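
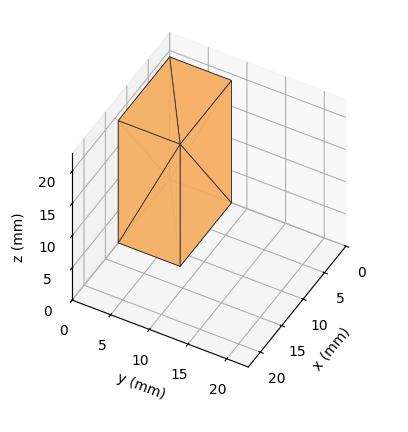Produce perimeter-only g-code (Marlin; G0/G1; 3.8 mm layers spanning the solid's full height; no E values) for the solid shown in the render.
Reading the render: the shape is a rectangular box, roughly 12 × 8 mm footprint and 19 mm tall (dimensions read to the nearest mm from the axis ticks). For the g-code, the solid's height is divided into equal slices at the stated Δz and each level perimeter traced with G1 moves after a G0 lift.

; perimeter-only toolpath
G21 ; units = mm
G90 ; absolute positioning
G28 ; home
; layer 1
G0 Z3.8
G0 X0.0 Y0.0
G1 X12.0 Y0.0
G1 X12.0 Y8.0
G1 X0.0 Y8.0
G1 X0.0 Y0.0
; layer 2
G0 Z7.6
G0 X0.0 Y0.0
G1 X12.0 Y0.0
G1 X12.0 Y8.0
G1 X0.0 Y8.0
G1 X0.0 Y0.0
; layer 3
G0 Z11.4
G0 X0.0 Y0.0
G1 X12.0 Y0.0
G1 X12.0 Y8.0
G1 X0.0 Y8.0
G1 X0.0 Y0.0
; layer 4
G0 Z15.2
G0 X0.0 Y0.0
G1 X12.0 Y0.0
G1 X12.0 Y8.0
G1 X0.0 Y8.0
G1 X0.0 Y0.0
; layer 5
G0 Z19.0
G0 X0.0 Y0.0
G1 X12.0 Y0.0
G1 X12.0 Y8.0
G1 X0.0 Y8.0
G1 X0.0 Y0.0
M2 ; end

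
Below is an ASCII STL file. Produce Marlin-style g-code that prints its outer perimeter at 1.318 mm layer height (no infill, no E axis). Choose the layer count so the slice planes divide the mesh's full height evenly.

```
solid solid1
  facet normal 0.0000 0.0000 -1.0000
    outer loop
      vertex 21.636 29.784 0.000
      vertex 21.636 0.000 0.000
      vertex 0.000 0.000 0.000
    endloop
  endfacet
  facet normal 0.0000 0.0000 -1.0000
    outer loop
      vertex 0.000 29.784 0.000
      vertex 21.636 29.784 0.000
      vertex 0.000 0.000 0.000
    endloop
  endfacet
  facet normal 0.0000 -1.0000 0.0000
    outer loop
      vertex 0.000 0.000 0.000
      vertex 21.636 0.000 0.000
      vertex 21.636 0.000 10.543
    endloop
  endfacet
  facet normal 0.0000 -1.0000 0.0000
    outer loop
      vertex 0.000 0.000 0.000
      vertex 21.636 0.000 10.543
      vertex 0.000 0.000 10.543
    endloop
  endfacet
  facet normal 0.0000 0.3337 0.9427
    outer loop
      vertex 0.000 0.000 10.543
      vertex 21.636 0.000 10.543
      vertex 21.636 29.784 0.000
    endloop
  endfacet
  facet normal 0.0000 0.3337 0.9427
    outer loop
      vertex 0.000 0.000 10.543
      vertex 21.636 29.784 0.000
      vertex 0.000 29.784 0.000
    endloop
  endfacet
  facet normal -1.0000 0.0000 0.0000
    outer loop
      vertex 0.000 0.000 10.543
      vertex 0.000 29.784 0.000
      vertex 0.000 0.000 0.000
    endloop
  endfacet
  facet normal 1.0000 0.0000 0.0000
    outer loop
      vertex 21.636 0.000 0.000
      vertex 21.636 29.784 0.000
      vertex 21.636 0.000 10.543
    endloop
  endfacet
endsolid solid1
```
; perimeter-only toolpath
G21 ; units = mm
G90 ; absolute positioning
G28 ; home
; layer 1
G0 Z1.318
G0 X0.000 Y0.000
G1 X21.636 Y0.000
G1 X21.636 Y26.061
G1 X0.000 Y26.061
G1 X0.000 Y0.000
; layer 2
G0 Z2.636
G0 X0.000 Y0.000
G1 X21.636 Y0.000
G1 X21.636 Y22.338
G1 X0.000 Y22.338
G1 X0.000 Y0.000
; layer 3
G0 Z3.954
G0 X0.000 Y0.000
G1 X21.636 Y0.000
G1 X21.636 Y18.615
G1 X0.000 Y18.615
G1 X0.000 Y0.000
; layer 4
G0 Z5.271
G0 X0.000 Y0.000
G1 X21.636 Y0.000
G1 X21.636 Y14.892
G1 X0.000 Y14.892
G1 X0.000 Y0.000
; layer 5
G0 Z6.589
G0 X0.000 Y0.000
G1 X21.636 Y0.000
G1 X21.636 Y11.169
G1 X0.000 Y11.169
G1 X0.000 Y0.000
; layer 6
G0 Z7.907
G0 X0.000 Y0.000
G1 X21.636 Y0.000
G1 X21.636 Y7.446
G1 X0.000 Y7.446
G1 X0.000 Y0.000
; layer 7
G0 Z9.225
G0 X0.000 Y0.000
G1 X21.636 Y0.000
G1 X21.636 Y3.723
G1 X0.000 Y3.723
G1 X0.000 Y0.000
M2 ; end

The solid is a wedge (ramp): 21.6 × 29.8 mm base, rising to 10.5 mm along the y=0 edge and sloping linearly to z=0 at y=29.8. Slicing at Δz = 1.318 mm — 8 equal slices spanning the solid's height, so layer i sits at z = i·h/8 — gives 7 non-empty perimeters. Each is a 4-segment closed polygon; G0 lifts to the layer z and rapids to the start vertex, then G1 traces the edges. The cross-section shrinks linearly with z (the slice at the apex is degenerate and omitted).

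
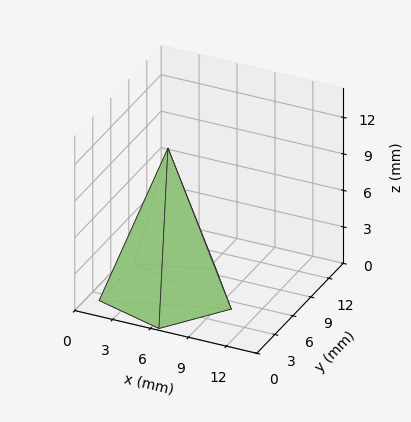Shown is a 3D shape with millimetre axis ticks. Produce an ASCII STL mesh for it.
Reading the render: the shape is a regular 5-sided pyramid, base circumscribed radius ≈ 5 mm, apex at z ≈ 12 mm (dimensions read to the nearest mm from the axis ticks). For the STL, each face is triangulated and given an outward normal.

solid part
  facet normal 0.0000 0.0000 -1.0000
    outer loop
      vertex 0.955 7.939 0.000
      vertex 6.545 9.755 0.000
      vertex 10.000 5.000 0.000
    endloop
  endfacet
  facet normal 0.0000 0.0000 -1.0000
    outer loop
      vertex 0.955 2.061 0.000
      vertex 0.955 7.939 0.000
      vertex 10.000 5.000 0.000
    endloop
  endfacet
  facet normal 0.0000 0.0000 -1.0000
    outer loop
      vertex 6.545 0.245 0.000
      vertex 0.955 2.061 0.000
      vertex 10.000 5.000 0.000
    endloop
  endfacet
  facet normal 0.7666 0.5570 0.3194
    outer loop
      vertex 10.000 5.000 0.000
      vertex 6.545 9.755 0.000
      vertex 5.000 5.000 12.000
    endloop
  endfacet
  facet normal -0.2928 0.9012 0.3194
    outer loop
      vertex 6.545 9.755 0.000
      vertex 0.955 7.939 0.000
      vertex 5.000 5.000 12.000
    endloop
  endfacet
  facet normal -0.9476 0.0000 0.3194
    outer loop
      vertex 0.955 7.939 0.000
      vertex 0.955 2.061 0.000
      vertex 5.000 5.000 12.000
    endloop
  endfacet
  facet normal -0.2928 -0.9012 0.3194
    outer loop
      vertex 0.955 2.061 0.000
      vertex 6.545 0.245 0.000
      vertex 5.000 5.000 12.000
    endloop
  endfacet
  facet normal 0.7666 -0.5570 0.3194
    outer loop
      vertex 6.545 0.245 0.000
      vertex 10.000 5.000 0.000
      vertex 5.000 5.000 12.000
    endloop
  endfacet
endsolid part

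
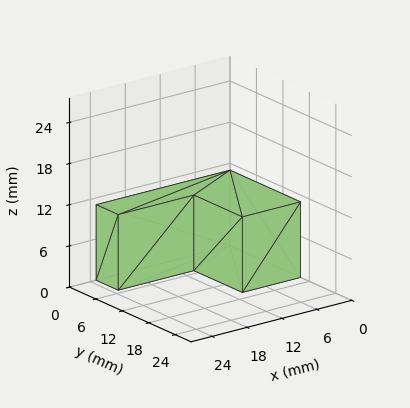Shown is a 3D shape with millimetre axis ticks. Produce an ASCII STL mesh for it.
Reading the render: the shape is an L-shaped prism: outer 23 × 16 mm, arm thicknesses ≈ 5 mm (horizontal) and 10 mm (vertical), extruded 11 mm in z (dimensions read to the nearest mm from the axis ticks). For the STL, each face is triangulated and given an outward normal.

solid part
  facet normal 0.0000 0.0000 -1.0000
    outer loop
      vertex 23.0 5.0 0.0
      vertex 23.0 0.0 0.0
      vertex 0.0 0.0 0.0
    endloop
  endfacet
  facet normal 0.0000 0.0000 -1.0000
    outer loop
      vertex 10.0 5.0 0.0
      vertex 23.0 5.0 0.0
      vertex 0.0 0.0 0.0
    endloop
  endfacet
  facet normal 0.0000 0.0000 -1.0000
    outer loop
      vertex 10.0 16.0 0.0
      vertex 10.0 5.0 0.0
      vertex 0.0 0.0 0.0
    endloop
  endfacet
  facet normal 0.0000 0.0000 -1.0000
    outer loop
      vertex 0.0 16.0 0.0
      vertex 10.0 16.0 0.0
      vertex 0.0 0.0 0.0
    endloop
  endfacet
  facet normal 0.0000 0.0000 1.0000
    outer loop
      vertex 0.0 0.0 11.0
      vertex 23.0 0.0 11.0
      vertex 23.0 5.0 11.0
    endloop
  endfacet
  facet normal 0.0000 0.0000 1.0000
    outer loop
      vertex 0.0 0.0 11.0
      vertex 23.0 5.0 11.0
      vertex 10.0 5.0 11.0
    endloop
  endfacet
  facet normal 0.0000 0.0000 1.0000
    outer loop
      vertex 0.0 0.0 11.0
      vertex 10.0 5.0 11.0
      vertex 10.0 16.0 11.0
    endloop
  endfacet
  facet normal 0.0000 0.0000 1.0000
    outer loop
      vertex 0.0 0.0 11.0
      vertex 10.0 16.0 11.0
      vertex 0.0 16.0 11.0
    endloop
  endfacet
  facet normal 0.0000 -1.0000 0.0000
    outer loop
      vertex 0.0 0.0 0.0
      vertex 23.0 0.0 0.0
      vertex 23.0 0.0 11.0
    endloop
  endfacet
  facet normal 0.0000 -1.0000 0.0000
    outer loop
      vertex 0.0 0.0 0.0
      vertex 23.0 0.0 11.0
      vertex 0.0 0.0 11.0
    endloop
  endfacet
  facet normal 1.0000 0.0000 0.0000
    outer loop
      vertex 23.0 0.0 0.0
      vertex 23.0 5.0 0.0
      vertex 23.0 5.0 11.0
    endloop
  endfacet
  facet normal 1.0000 0.0000 0.0000
    outer loop
      vertex 23.0 0.0 0.0
      vertex 23.0 5.0 11.0
      vertex 23.0 0.0 11.0
    endloop
  endfacet
  facet normal 0.0000 1.0000 0.0000
    outer loop
      vertex 23.0 5.0 0.0
      vertex 10.0 5.0 0.0
      vertex 10.0 5.0 11.0
    endloop
  endfacet
  facet normal 0.0000 1.0000 0.0000
    outer loop
      vertex 23.0 5.0 0.0
      vertex 10.0 5.0 11.0
      vertex 23.0 5.0 11.0
    endloop
  endfacet
  facet normal 1.0000 0.0000 0.0000
    outer loop
      vertex 10.0 5.0 0.0
      vertex 10.0 16.0 0.0
      vertex 10.0 16.0 11.0
    endloop
  endfacet
  facet normal 1.0000 0.0000 0.0000
    outer loop
      vertex 10.0 5.0 0.0
      vertex 10.0 16.0 11.0
      vertex 10.0 5.0 11.0
    endloop
  endfacet
  facet normal 0.0000 1.0000 0.0000
    outer loop
      vertex 10.0 16.0 0.0
      vertex 0.0 16.0 0.0
      vertex 0.0 16.0 11.0
    endloop
  endfacet
  facet normal 0.0000 1.0000 0.0000
    outer loop
      vertex 10.0 16.0 0.0
      vertex 0.0 16.0 11.0
      vertex 10.0 16.0 11.0
    endloop
  endfacet
  facet normal -1.0000 0.0000 0.0000
    outer loop
      vertex 0.0 16.0 0.0
      vertex 0.0 0.0 0.0
      vertex 0.0 0.0 11.0
    endloop
  endfacet
  facet normal -1.0000 0.0000 0.0000
    outer loop
      vertex 0.0 16.0 0.0
      vertex 0.0 0.0 11.0
      vertex 0.0 16.0 11.0
    endloop
  endfacet
endsolid part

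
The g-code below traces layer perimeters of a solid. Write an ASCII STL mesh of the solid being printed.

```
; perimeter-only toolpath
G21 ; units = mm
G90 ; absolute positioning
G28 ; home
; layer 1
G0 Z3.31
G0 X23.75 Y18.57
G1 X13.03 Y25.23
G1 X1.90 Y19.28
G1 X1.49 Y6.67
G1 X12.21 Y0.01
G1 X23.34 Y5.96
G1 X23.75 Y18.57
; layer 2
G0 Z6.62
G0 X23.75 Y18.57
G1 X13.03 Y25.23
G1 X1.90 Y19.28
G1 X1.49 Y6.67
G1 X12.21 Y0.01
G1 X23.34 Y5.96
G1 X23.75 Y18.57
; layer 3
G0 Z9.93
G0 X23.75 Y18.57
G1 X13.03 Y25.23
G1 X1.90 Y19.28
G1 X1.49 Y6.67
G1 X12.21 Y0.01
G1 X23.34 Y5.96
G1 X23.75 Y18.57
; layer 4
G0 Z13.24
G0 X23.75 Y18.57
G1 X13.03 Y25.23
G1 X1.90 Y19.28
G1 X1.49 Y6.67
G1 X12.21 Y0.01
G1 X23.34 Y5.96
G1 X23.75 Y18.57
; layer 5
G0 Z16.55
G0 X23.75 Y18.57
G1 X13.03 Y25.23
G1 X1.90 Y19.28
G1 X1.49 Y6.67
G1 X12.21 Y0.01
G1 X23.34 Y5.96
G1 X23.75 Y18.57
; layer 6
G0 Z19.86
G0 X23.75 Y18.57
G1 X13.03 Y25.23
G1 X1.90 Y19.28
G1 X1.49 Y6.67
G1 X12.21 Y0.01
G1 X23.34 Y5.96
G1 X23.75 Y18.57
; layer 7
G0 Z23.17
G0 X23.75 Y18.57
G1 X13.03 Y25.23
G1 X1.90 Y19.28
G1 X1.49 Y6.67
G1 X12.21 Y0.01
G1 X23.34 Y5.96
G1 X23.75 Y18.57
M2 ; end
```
solid part
  facet normal 0.0000 0.0000 -1.0000
    outer loop
      vertex 1.90 19.28 0.00
      vertex 13.03 25.23 0.00
      vertex 23.75 18.57 0.00
    endloop
  endfacet
  facet normal 0.0000 0.0000 -1.0000
    outer loop
      vertex 1.49 6.67 0.00
      vertex 1.90 19.28 0.00
      vertex 23.75 18.57 0.00
    endloop
  endfacet
  facet normal 0.0000 0.0000 -1.0000
    outer loop
      vertex 12.21 0.01 0.00
      vertex 1.49 6.67 0.00
      vertex 23.75 18.57 0.00
    endloop
  endfacet
  facet normal 0.0000 0.0000 -1.0000
    outer loop
      vertex 23.34 5.96 0.00
      vertex 12.21 0.01 0.00
      vertex 23.75 18.57 0.00
    endloop
  endfacet
  facet normal 0.0000 0.0000 1.0000
    outer loop
      vertex 23.75 18.57 23.17
      vertex 13.03 25.23 23.17
      vertex 1.90 19.28 23.17
    endloop
  endfacet
  facet normal 0.0000 0.0000 1.0000
    outer loop
      vertex 23.75 18.57 23.17
      vertex 1.90 19.28 23.17
      vertex 1.49 6.67 23.17
    endloop
  endfacet
  facet normal 0.0000 0.0000 1.0000
    outer loop
      vertex 23.75 18.57 23.17
      vertex 1.49 6.67 23.17
      vertex 12.21 0.01 23.17
    endloop
  endfacet
  facet normal 0.0000 0.0000 1.0000
    outer loop
      vertex 23.75 18.57 23.17
      vertex 12.21 0.01 23.17
      vertex 23.34 5.96 23.17
    endloop
  endfacet
  facet normal 0.5277 0.8494 0.0000
    outer loop
      vertex 23.75 18.57 0.00
      vertex 13.03 25.23 0.00
      vertex 13.03 25.23 23.17
    endloop
  endfacet
  facet normal 0.5277 0.8494 0.0000
    outer loop
      vertex 23.75 18.57 0.00
      vertex 13.03 25.23 23.17
      vertex 23.75 18.57 23.17
    endloop
  endfacet
  facet normal -0.4715 0.8819 0.0000
    outer loop
      vertex 13.03 25.23 0.00
      vertex 1.90 19.28 0.00
      vertex 1.90 19.28 23.17
    endloop
  endfacet
  facet normal -0.4715 0.8819 0.0000
    outer loop
      vertex 13.03 25.23 0.00
      vertex 1.90 19.28 23.17
      vertex 13.03 25.23 23.17
    endloop
  endfacet
  facet normal -0.9995 0.0325 0.0000
    outer loop
      vertex 1.90 19.28 0.00
      vertex 1.49 6.67 0.00
      vertex 1.49 6.67 23.17
    endloop
  endfacet
  facet normal -0.9995 0.0325 0.0000
    outer loop
      vertex 1.90 19.28 0.00
      vertex 1.49 6.67 23.17
      vertex 1.90 19.28 23.17
    endloop
  endfacet
  facet normal -0.5277 -0.8494 0.0000
    outer loop
      vertex 1.49 6.67 0.00
      vertex 12.21 0.01 0.00
      vertex 12.21 0.01 23.17
    endloop
  endfacet
  facet normal -0.5277 -0.8494 0.0000
    outer loop
      vertex 1.49 6.67 0.00
      vertex 12.21 0.01 23.17
      vertex 1.49 6.67 23.17
    endloop
  endfacet
  facet normal 0.4715 -0.8819 0.0000
    outer loop
      vertex 12.21 0.01 0.00
      vertex 23.34 5.96 0.00
      vertex 23.34 5.96 23.17
    endloop
  endfacet
  facet normal 0.4715 -0.8819 0.0000
    outer loop
      vertex 12.21 0.01 0.00
      vertex 23.34 5.96 23.17
      vertex 12.21 0.01 23.17
    endloop
  endfacet
  facet normal 0.9995 -0.0325 0.0000
    outer loop
      vertex 23.34 5.96 0.00
      vertex 23.75 18.57 0.00
      vertex 23.75 18.57 23.17
    endloop
  endfacet
  facet normal 0.9995 -0.0325 0.0000
    outer loop
      vertex 23.34 5.96 0.00
      vertex 23.75 18.57 23.17
      vertex 23.34 5.96 23.17
    endloop
  endfacet
endsolid part

The G0 Z moves step by Δz≈3.31 mm. Every layer's G1 loop is the same polygon, so the solid is a straight extrusion of it from z=0 to z≈23.2. Closing with flat bottom and top caps and triangulating gives 20 facets — a regular 6-sided prism (a cylinder approximated with 6 flat sides), circumscribed radius ≈ 12.6 mm, height ≈ 23.2 mm.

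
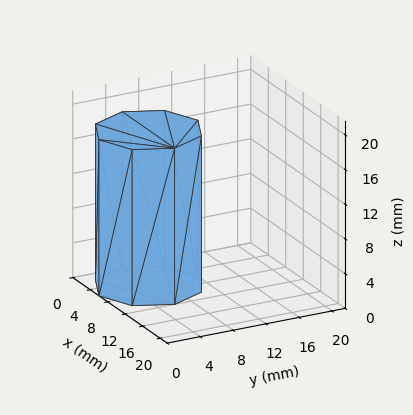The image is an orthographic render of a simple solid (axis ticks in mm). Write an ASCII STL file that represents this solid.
Reading the render: the shape is a regular 8-sided prism (a cylinder approximated with 8 flat sides), circumscribed radius ≈ 6 mm, height ≈ 18 mm (dimensions read to the nearest mm from the axis ticks). For the STL, each face is triangulated and given an outward normal.

solid part
  facet normal 0.0000 0.0000 -1.0000
    outer loop
      vertex 6.0 12.0 0.0
      vertex 10.2 10.2 0.0
      vertex 12.0 6.0 0.0
    endloop
  endfacet
  facet normal 0.0000 0.0000 -1.0000
    outer loop
      vertex 1.8 10.2 0.0
      vertex 6.0 12.0 0.0
      vertex 12.0 6.0 0.0
    endloop
  endfacet
  facet normal 0.0000 0.0000 -1.0000
    outer loop
      vertex 0.0 6.0 0.0
      vertex 1.8 10.2 0.0
      vertex 12.0 6.0 0.0
    endloop
  endfacet
  facet normal 0.0000 0.0000 -1.0000
    outer loop
      vertex 1.8 1.8 0.0
      vertex 0.0 6.0 0.0
      vertex 12.0 6.0 0.0
    endloop
  endfacet
  facet normal 0.0000 0.0000 -1.0000
    outer loop
      vertex 6.0 0.0 0.0
      vertex 1.8 1.8 0.0
      vertex 12.0 6.0 0.0
    endloop
  endfacet
  facet normal 0.0000 0.0000 -1.0000
    outer loop
      vertex 10.2 1.8 0.0
      vertex 6.0 0.0 0.0
      vertex 12.0 6.0 0.0
    endloop
  endfacet
  facet normal 0.0000 0.0000 1.0000
    outer loop
      vertex 12.0 6.0 18.0
      vertex 10.2 10.2 18.0
      vertex 6.0 12.0 18.0
    endloop
  endfacet
  facet normal 0.0000 0.0000 1.0000
    outer loop
      vertex 12.0 6.0 18.0
      vertex 6.0 12.0 18.0
      vertex 1.8 10.2 18.0
    endloop
  endfacet
  facet normal 0.0000 0.0000 1.0000
    outer loop
      vertex 12.0 6.0 18.0
      vertex 1.8 10.2 18.0
      vertex 0.0 6.0 18.0
    endloop
  endfacet
  facet normal 0.0000 0.0000 1.0000
    outer loop
      vertex 12.0 6.0 18.0
      vertex 0.0 6.0 18.0
      vertex 1.8 1.8 18.0
    endloop
  endfacet
  facet normal 0.0000 0.0000 1.0000
    outer loop
      vertex 12.0 6.0 18.0
      vertex 1.8 1.8 18.0
      vertex 6.0 0.0 18.0
    endloop
  endfacet
  facet normal 0.0000 0.0000 1.0000
    outer loop
      vertex 12.0 6.0 18.0
      vertex 6.0 0.0 18.0
      vertex 10.2 1.8 18.0
    endloop
  endfacet
  facet normal 0.9191 0.3939 0.0000
    outer loop
      vertex 12.0 6.0 0.0
      vertex 10.2 10.2 0.0
      vertex 10.2 10.2 18.0
    endloop
  endfacet
  facet normal 0.9191 0.3939 0.0000
    outer loop
      vertex 12.0 6.0 0.0
      vertex 10.2 10.2 18.0
      vertex 12.0 6.0 18.0
    endloop
  endfacet
  facet normal 0.3939 0.9191 0.0000
    outer loop
      vertex 10.2 10.2 0.0
      vertex 6.0 12.0 0.0
      vertex 6.0 12.0 18.0
    endloop
  endfacet
  facet normal 0.3939 0.9191 0.0000
    outer loop
      vertex 10.2 10.2 0.0
      vertex 6.0 12.0 18.0
      vertex 10.2 10.2 18.0
    endloop
  endfacet
  facet normal -0.3939 0.9191 0.0000
    outer loop
      vertex 6.0 12.0 0.0
      vertex 1.8 10.2 0.0
      vertex 1.8 10.2 18.0
    endloop
  endfacet
  facet normal -0.3939 0.9191 0.0000
    outer loop
      vertex 6.0 12.0 0.0
      vertex 1.8 10.2 18.0
      vertex 6.0 12.0 18.0
    endloop
  endfacet
  facet normal -0.9191 0.3939 0.0000
    outer loop
      vertex 1.8 10.2 0.0
      vertex 0.0 6.0 0.0
      vertex 0.0 6.0 18.0
    endloop
  endfacet
  facet normal -0.9191 0.3939 0.0000
    outer loop
      vertex 1.8 10.2 0.0
      vertex 0.0 6.0 18.0
      vertex 1.8 10.2 18.0
    endloop
  endfacet
  facet normal -0.9191 -0.3939 0.0000
    outer loop
      vertex 0.0 6.0 0.0
      vertex 1.8 1.8 0.0
      vertex 1.8 1.8 18.0
    endloop
  endfacet
  facet normal -0.9191 -0.3939 0.0000
    outer loop
      vertex 0.0 6.0 0.0
      vertex 1.8 1.8 18.0
      vertex 0.0 6.0 18.0
    endloop
  endfacet
  facet normal -0.3939 -0.9191 0.0000
    outer loop
      vertex 1.8 1.8 0.0
      vertex 6.0 0.0 0.0
      vertex 6.0 0.0 18.0
    endloop
  endfacet
  facet normal -0.3939 -0.9191 0.0000
    outer loop
      vertex 1.8 1.8 0.0
      vertex 6.0 0.0 18.0
      vertex 1.8 1.8 18.0
    endloop
  endfacet
  facet normal 0.3939 -0.9191 0.0000
    outer loop
      vertex 6.0 0.0 0.0
      vertex 10.2 1.8 0.0
      vertex 10.2 1.8 18.0
    endloop
  endfacet
  facet normal 0.3939 -0.9191 0.0000
    outer loop
      vertex 6.0 0.0 0.0
      vertex 10.2 1.8 18.0
      vertex 6.0 0.0 18.0
    endloop
  endfacet
  facet normal 0.9191 -0.3939 0.0000
    outer loop
      vertex 10.2 1.8 0.0
      vertex 12.0 6.0 0.0
      vertex 12.0 6.0 18.0
    endloop
  endfacet
  facet normal 0.9191 -0.3939 0.0000
    outer loop
      vertex 10.2 1.8 0.0
      vertex 12.0 6.0 18.0
      vertex 10.2 1.8 18.0
    endloop
  endfacet
endsolid part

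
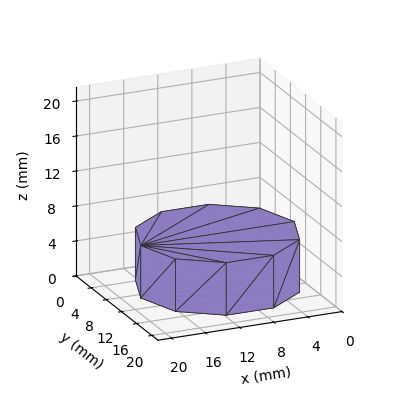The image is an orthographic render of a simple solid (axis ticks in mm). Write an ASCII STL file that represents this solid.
Reading the render: the shape is a regular 10-sided prism (a cylinder approximated with 10 flat sides), circumscribed radius ≈ 9 mm, height ≈ 6 mm (dimensions read to the nearest mm from the axis ticks). For the STL, each face is triangulated and given an outward normal.

solid part
  facet normal 0.0000 0.0000 -1.0000
    outer loop
      vertex 11.781 17.560 0.000
      vertex 16.281 14.290 0.000
      vertex 18.000 9.000 0.000
    endloop
  endfacet
  facet normal 0.0000 0.0000 -1.0000
    outer loop
      vertex 6.219 17.560 0.000
      vertex 11.781 17.560 0.000
      vertex 18.000 9.000 0.000
    endloop
  endfacet
  facet normal 0.0000 0.0000 -1.0000
    outer loop
      vertex 1.719 14.290 0.000
      vertex 6.219 17.560 0.000
      vertex 18.000 9.000 0.000
    endloop
  endfacet
  facet normal 0.0000 0.0000 -1.0000
    outer loop
      vertex 0.000 9.000 0.000
      vertex 1.719 14.290 0.000
      vertex 18.000 9.000 0.000
    endloop
  endfacet
  facet normal 0.0000 0.0000 -1.0000
    outer loop
      vertex 1.719 3.710 0.000
      vertex 0.000 9.000 0.000
      vertex 18.000 9.000 0.000
    endloop
  endfacet
  facet normal 0.0000 0.0000 -1.0000
    outer loop
      vertex 6.219 0.440 0.000
      vertex 1.719 3.710 0.000
      vertex 18.000 9.000 0.000
    endloop
  endfacet
  facet normal 0.0000 0.0000 -1.0000
    outer loop
      vertex 11.781 0.440 0.000
      vertex 6.219 0.440 0.000
      vertex 18.000 9.000 0.000
    endloop
  endfacet
  facet normal 0.0000 0.0000 -1.0000
    outer loop
      vertex 16.281 3.710 0.000
      vertex 11.781 0.440 0.000
      vertex 18.000 9.000 0.000
    endloop
  endfacet
  facet normal 0.0000 0.0000 1.0000
    outer loop
      vertex 18.000 9.000 6.000
      vertex 16.281 14.290 6.000
      vertex 11.781 17.560 6.000
    endloop
  endfacet
  facet normal 0.0000 0.0000 1.0000
    outer loop
      vertex 18.000 9.000 6.000
      vertex 11.781 17.560 6.000
      vertex 6.219 17.560 6.000
    endloop
  endfacet
  facet normal 0.0000 0.0000 1.0000
    outer loop
      vertex 18.000 9.000 6.000
      vertex 6.219 17.560 6.000
      vertex 1.719 14.290 6.000
    endloop
  endfacet
  facet normal 0.0000 0.0000 1.0000
    outer loop
      vertex 18.000 9.000 6.000
      vertex 1.719 14.290 6.000
      vertex 0.000 9.000 6.000
    endloop
  endfacet
  facet normal 0.0000 0.0000 1.0000
    outer loop
      vertex 18.000 9.000 6.000
      vertex 0.000 9.000 6.000
      vertex 1.719 3.710 6.000
    endloop
  endfacet
  facet normal 0.0000 0.0000 1.0000
    outer loop
      vertex 18.000 9.000 6.000
      vertex 1.719 3.710 6.000
      vertex 6.219 0.440 6.000
    endloop
  endfacet
  facet normal 0.0000 0.0000 1.0000
    outer loop
      vertex 18.000 9.000 6.000
      vertex 6.219 0.440 6.000
      vertex 11.781 0.440 6.000
    endloop
  endfacet
  facet normal 0.0000 0.0000 1.0000
    outer loop
      vertex 18.000 9.000 6.000
      vertex 11.781 0.440 6.000
      vertex 16.281 3.710 6.000
    endloop
  endfacet
  facet normal 0.9510 0.3090 0.0000
    outer loop
      vertex 18.000 9.000 0.000
      vertex 16.281 14.290 0.000
      vertex 16.281 14.290 6.000
    endloop
  endfacet
  facet normal 0.9510 0.3090 0.0000
    outer loop
      vertex 18.000 9.000 0.000
      vertex 16.281 14.290 6.000
      vertex 18.000 9.000 6.000
    endloop
  endfacet
  facet normal 0.5879 0.8090 0.0000
    outer loop
      vertex 16.281 14.290 0.000
      vertex 11.781 17.560 0.000
      vertex 11.781 17.560 6.000
    endloop
  endfacet
  facet normal 0.5879 0.8090 0.0000
    outer loop
      vertex 16.281 14.290 0.000
      vertex 11.781 17.560 6.000
      vertex 16.281 14.290 6.000
    endloop
  endfacet
  facet normal 0.0000 1.0000 0.0000
    outer loop
      vertex 11.781 17.560 0.000
      vertex 6.219 17.560 0.000
      vertex 6.219 17.560 6.000
    endloop
  endfacet
  facet normal 0.0000 1.0000 0.0000
    outer loop
      vertex 11.781 17.560 0.000
      vertex 6.219 17.560 6.000
      vertex 11.781 17.560 6.000
    endloop
  endfacet
  facet normal -0.5879 0.8090 0.0000
    outer loop
      vertex 6.219 17.560 0.000
      vertex 1.719 14.290 0.000
      vertex 1.719 14.290 6.000
    endloop
  endfacet
  facet normal -0.5879 0.8090 0.0000
    outer loop
      vertex 6.219 17.560 0.000
      vertex 1.719 14.290 6.000
      vertex 6.219 17.560 6.000
    endloop
  endfacet
  facet normal -0.9510 0.3090 0.0000
    outer loop
      vertex 1.719 14.290 0.000
      vertex 0.000 9.000 0.000
      vertex 0.000 9.000 6.000
    endloop
  endfacet
  facet normal -0.9510 0.3090 0.0000
    outer loop
      vertex 1.719 14.290 0.000
      vertex 0.000 9.000 6.000
      vertex 1.719 14.290 6.000
    endloop
  endfacet
  facet normal -0.9510 -0.3090 0.0000
    outer loop
      vertex 0.000 9.000 0.000
      vertex 1.719 3.710 0.000
      vertex 1.719 3.710 6.000
    endloop
  endfacet
  facet normal -0.9510 -0.3090 0.0000
    outer loop
      vertex 0.000 9.000 0.000
      vertex 1.719 3.710 6.000
      vertex 0.000 9.000 6.000
    endloop
  endfacet
  facet normal -0.5879 -0.8090 0.0000
    outer loop
      vertex 1.719 3.710 0.000
      vertex 6.219 0.440 0.000
      vertex 6.219 0.440 6.000
    endloop
  endfacet
  facet normal -0.5879 -0.8090 0.0000
    outer loop
      vertex 1.719 3.710 0.000
      vertex 6.219 0.440 6.000
      vertex 1.719 3.710 6.000
    endloop
  endfacet
  facet normal 0.0000 -1.0000 0.0000
    outer loop
      vertex 6.219 0.440 0.000
      vertex 11.781 0.440 0.000
      vertex 11.781 0.440 6.000
    endloop
  endfacet
  facet normal 0.0000 -1.0000 0.0000
    outer loop
      vertex 6.219 0.440 0.000
      vertex 11.781 0.440 6.000
      vertex 6.219 0.440 6.000
    endloop
  endfacet
  facet normal 0.5879 -0.8090 0.0000
    outer loop
      vertex 11.781 0.440 0.000
      vertex 16.281 3.710 0.000
      vertex 16.281 3.710 6.000
    endloop
  endfacet
  facet normal 0.5879 -0.8090 0.0000
    outer loop
      vertex 11.781 0.440 0.000
      vertex 16.281 3.710 6.000
      vertex 11.781 0.440 6.000
    endloop
  endfacet
  facet normal 0.9510 -0.3090 0.0000
    outer loop
      vertex 16.281 3.710 0.000
      vertex 18.000 9.000 0.000
      vertex 18.000 9.000 6.000
    endloop
  endfacet
  facet normal 0.9510 -0.3090 0.0000
    outer loop
      vertex 16.281 3.710 0.000
      vertex 18.000 9.000 6.000
      vertex 16.281 3.710 6.000
    endloop
  endfacet
endsolid part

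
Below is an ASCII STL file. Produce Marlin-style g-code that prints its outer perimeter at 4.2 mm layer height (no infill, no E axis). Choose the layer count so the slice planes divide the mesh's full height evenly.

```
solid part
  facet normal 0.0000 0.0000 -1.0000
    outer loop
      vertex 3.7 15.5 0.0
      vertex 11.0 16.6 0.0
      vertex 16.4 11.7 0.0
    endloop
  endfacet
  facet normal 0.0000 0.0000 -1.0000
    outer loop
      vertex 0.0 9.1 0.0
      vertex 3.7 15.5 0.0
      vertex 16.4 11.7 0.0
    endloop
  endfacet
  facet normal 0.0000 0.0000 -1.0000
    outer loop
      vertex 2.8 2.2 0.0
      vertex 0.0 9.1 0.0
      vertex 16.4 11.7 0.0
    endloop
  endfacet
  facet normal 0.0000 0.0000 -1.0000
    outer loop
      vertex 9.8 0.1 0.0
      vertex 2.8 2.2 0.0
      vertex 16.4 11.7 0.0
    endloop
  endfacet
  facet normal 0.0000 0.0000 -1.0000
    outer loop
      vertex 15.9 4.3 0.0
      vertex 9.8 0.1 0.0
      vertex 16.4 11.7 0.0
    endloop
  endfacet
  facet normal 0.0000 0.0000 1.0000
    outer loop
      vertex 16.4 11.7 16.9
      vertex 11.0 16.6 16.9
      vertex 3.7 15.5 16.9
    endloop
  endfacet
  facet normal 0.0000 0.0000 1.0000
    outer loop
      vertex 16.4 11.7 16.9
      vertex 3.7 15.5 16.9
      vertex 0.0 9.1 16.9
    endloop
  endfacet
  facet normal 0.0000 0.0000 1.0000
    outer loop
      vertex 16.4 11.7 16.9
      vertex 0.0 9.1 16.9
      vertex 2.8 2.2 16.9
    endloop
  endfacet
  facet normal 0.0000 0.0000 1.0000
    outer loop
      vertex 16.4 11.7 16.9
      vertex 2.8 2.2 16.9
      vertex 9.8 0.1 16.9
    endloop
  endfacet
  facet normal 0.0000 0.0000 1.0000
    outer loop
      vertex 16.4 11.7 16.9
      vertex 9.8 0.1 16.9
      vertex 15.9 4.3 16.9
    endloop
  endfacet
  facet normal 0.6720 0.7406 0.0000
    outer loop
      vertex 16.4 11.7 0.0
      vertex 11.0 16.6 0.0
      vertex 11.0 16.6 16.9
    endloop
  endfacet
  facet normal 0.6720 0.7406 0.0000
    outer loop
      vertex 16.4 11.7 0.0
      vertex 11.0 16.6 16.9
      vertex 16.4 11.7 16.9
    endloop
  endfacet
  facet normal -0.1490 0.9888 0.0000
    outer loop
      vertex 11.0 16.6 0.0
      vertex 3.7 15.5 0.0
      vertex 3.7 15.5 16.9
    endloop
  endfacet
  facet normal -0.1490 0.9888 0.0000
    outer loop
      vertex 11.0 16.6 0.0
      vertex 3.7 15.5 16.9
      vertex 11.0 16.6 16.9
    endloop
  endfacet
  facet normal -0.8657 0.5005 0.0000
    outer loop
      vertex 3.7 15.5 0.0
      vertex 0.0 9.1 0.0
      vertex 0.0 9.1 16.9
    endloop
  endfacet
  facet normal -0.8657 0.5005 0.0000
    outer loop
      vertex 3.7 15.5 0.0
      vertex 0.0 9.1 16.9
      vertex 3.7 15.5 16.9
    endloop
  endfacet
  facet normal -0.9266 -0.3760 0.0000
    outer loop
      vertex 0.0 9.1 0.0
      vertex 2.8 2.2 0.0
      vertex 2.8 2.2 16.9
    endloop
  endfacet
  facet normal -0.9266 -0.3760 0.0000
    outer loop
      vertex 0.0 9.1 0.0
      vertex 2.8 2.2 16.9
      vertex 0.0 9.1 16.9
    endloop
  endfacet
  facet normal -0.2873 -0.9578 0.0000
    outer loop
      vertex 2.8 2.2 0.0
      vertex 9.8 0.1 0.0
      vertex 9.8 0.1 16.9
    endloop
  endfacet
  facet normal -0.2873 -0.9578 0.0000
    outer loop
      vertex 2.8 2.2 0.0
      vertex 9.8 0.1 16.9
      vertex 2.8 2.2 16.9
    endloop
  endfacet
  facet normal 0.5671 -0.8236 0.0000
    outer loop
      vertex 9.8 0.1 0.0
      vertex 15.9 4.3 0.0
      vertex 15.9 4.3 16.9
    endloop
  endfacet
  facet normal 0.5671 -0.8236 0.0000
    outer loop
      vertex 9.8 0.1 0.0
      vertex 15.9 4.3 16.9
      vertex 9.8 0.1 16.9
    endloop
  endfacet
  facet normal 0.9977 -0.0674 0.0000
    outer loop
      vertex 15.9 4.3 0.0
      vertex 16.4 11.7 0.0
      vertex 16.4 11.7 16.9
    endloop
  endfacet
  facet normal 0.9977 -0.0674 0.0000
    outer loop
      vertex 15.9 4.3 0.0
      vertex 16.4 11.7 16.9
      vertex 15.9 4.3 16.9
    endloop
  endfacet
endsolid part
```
; perimeter-only toolpath
G21 ; units = mm
G90 ; absolute positioning
G28 ; home
; layer 1
G0 Z4.2
G0 X16.4 Y11.7
G1 X11.0 Y16.6
G1 X3.7 Y15.5
G1 X0.0 Y9.1
G1 X2.8 Y2.2
G1 X9.8 Y0.1
G1 X15.9 Y4.3
G1 X16.4 Y11.7
; layer 2
G0 Z8.4
G0 X16.4 Y11.7
G1 X11.0 Y16.6
G1 X3.7 Y15.5
G1 X0.0 Y9.1
G1 X2.8 Y2.2
G1 X9.8 Y0.1
G1 X15.9 Y4.3
G1 X16.4 Y11.7
; layer 3
G0 Z12.7
G0 X16.4 Y11.7
G1 X11.0 Y16.6
G1 X3.7 Y15.5
G1 X0.0 Y9.1
G1 X2.8 Y2.2
G1 X9.8 Y0.1
G1 X15.9 Y4.3
G1 X16.4 Y11.7
; layer 4
G0 Z16.9
G0 X16.4 Y11.7
G1 X11.0 Y16.6
G1 X3.7 Y15.5
G1 X0.0 Y9.1
G1 X2.8 Y2.2
G1 X9.8 Y0.1
G1 X15.9 Y4.3
G1 X16.4 Y11.7
M2 ; end

The solid is a regular 7-sided prism (a cylinder approximated with 7 flat sides), circumscribed radius ≈ 8.5 mm, height ≈ 16.9 mm. Slicing at Δz = 4.2 mm — 4 equal slices spanning the solid's height, so layer i sits at z = i·h/4 — gives 4 non-empty perimeters. Each is a 7-segment closed polygon; G0 lifts to the layer z and rapids to the start vertex, then G1 traces the edges.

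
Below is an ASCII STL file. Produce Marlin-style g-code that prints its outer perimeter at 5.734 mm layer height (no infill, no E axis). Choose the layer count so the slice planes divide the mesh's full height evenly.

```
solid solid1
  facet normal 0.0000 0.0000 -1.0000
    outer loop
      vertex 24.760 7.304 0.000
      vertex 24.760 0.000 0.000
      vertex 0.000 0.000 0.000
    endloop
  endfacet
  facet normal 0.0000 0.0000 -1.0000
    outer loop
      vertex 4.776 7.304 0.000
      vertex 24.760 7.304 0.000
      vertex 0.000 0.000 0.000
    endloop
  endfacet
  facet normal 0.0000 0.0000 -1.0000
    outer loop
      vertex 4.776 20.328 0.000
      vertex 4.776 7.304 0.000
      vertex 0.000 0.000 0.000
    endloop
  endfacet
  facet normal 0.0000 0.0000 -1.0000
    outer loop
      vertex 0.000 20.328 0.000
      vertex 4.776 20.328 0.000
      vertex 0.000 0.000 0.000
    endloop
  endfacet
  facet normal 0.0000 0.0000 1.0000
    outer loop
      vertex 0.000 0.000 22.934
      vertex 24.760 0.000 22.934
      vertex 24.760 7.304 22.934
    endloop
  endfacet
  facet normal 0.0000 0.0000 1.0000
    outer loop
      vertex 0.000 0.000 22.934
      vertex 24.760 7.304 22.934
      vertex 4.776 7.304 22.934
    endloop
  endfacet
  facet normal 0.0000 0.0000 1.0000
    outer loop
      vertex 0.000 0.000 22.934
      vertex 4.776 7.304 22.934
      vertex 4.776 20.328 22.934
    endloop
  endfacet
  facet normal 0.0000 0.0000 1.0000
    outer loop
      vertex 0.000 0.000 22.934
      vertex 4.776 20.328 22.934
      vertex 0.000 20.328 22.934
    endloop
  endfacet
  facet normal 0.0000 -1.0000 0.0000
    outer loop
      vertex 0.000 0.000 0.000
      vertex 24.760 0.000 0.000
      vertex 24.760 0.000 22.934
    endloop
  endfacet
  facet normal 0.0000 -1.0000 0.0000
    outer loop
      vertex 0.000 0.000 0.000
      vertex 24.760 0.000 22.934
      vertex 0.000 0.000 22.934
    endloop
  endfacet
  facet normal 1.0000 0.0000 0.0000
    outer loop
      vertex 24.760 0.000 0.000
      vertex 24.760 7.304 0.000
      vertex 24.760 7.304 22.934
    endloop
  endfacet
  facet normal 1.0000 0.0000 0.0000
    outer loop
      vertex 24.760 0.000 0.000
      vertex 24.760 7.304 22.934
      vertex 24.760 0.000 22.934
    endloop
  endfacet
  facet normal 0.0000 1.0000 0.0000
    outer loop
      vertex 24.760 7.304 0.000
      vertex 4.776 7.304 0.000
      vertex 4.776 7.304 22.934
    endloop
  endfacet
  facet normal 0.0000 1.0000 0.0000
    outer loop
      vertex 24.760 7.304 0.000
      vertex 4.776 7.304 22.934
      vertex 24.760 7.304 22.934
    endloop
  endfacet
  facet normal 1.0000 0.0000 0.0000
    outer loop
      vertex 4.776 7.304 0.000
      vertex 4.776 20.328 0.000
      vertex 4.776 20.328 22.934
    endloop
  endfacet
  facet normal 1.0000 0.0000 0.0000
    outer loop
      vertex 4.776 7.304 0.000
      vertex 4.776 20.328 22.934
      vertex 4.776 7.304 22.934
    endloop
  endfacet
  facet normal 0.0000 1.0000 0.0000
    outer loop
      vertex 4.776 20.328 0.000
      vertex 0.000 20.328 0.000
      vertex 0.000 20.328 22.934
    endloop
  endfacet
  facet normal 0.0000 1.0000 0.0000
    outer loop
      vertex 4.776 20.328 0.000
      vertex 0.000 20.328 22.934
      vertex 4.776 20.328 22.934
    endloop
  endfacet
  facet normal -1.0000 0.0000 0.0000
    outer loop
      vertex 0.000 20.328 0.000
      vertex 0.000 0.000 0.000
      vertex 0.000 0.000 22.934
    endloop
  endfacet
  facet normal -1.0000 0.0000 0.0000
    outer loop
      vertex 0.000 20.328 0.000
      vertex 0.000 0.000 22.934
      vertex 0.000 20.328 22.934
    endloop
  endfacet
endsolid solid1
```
; perimeter-only toolpath
G21 ; units = mm
G90 ; absolute positioning
G28 ; home
; layer 1
G0 Z5.734
G0 X0.000 Y0.000
G1 X24.760 Y0.000
G1 X24.760 Y7.304
G1 X4.776 Y7.304
G1 X4.776 Y20.328
G1 X0.000 Y20.328
G1 X0.000 Y0.000
; layer 2
G0 Z11.467
G0 X0.000 Y0.000
G1 X24.760 Y0.000
G1 X24.760 Y7.304
G1 X4.776 Y7.304
G1 X4.776 Y20.328
G1 X0.000 Y20.328
G1 X0.000 Y0.000
; layer 3
G0 Z17.201
G0 X0.000 Y0.000
G1 X24.760 Y0.000
G1 X24.760 Y7.304
G1 X4.776 Y7.304
G1 X4.776 Y20.328
G1 X0.000 Y20.328
G1 X0.000 Y0.000
; layer 4
G0 Z22.934
G0 X0.000 Y0.000
G1 X24.760 Y0.000
G1 X24.760 Y7.304
G1 X4.776 Y7.304
G1 X4.776 Y20.328
G1 X0.000 Y20.328
G1 X0.000 Y0.000
M2 ; end

The solid is an L-shaped prism: outer 24.8 × 20.3 mm, arm thicknesses ≈ 7.3 mm (horizontal) and 4.78 mm (vertical), extruded 22.9 mm in z. Slicing at Δz = 5.734 mm — 4 equal slices spanning the solid's height, so layer i sits at z = i·h/4 — gives 4 non-empty perimeters. Each is a 6-segment closed polygon; G0 lifts to the layer z and rapids to the start vertex, then G1 traces the edges.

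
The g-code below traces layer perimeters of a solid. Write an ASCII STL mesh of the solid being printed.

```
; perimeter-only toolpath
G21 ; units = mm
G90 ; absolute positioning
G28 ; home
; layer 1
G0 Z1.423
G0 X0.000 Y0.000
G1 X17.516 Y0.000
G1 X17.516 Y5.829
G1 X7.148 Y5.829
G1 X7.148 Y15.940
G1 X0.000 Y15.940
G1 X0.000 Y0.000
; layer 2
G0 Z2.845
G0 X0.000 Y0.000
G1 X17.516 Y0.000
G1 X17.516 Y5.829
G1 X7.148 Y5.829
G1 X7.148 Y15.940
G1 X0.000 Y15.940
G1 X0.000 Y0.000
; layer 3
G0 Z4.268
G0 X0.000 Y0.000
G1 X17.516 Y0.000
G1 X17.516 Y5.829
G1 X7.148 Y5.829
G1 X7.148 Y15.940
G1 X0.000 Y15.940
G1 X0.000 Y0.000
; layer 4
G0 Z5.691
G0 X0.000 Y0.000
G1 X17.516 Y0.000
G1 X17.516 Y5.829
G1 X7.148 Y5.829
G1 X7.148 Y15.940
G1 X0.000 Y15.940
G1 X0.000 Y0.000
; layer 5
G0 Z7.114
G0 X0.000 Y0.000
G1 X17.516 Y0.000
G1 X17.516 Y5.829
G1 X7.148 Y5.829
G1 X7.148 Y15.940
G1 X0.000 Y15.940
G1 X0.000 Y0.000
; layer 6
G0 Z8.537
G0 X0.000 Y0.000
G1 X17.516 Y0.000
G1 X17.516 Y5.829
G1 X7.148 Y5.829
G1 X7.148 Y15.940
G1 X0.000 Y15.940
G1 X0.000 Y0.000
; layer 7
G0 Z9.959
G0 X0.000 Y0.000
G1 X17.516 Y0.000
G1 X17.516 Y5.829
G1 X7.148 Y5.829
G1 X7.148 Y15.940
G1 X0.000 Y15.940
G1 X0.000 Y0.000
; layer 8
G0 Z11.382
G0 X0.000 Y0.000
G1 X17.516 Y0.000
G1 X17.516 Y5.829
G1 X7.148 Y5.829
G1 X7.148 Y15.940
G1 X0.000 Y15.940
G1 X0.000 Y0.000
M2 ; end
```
solid part
  facet normal 0.0000 0.0000 -1.0000
    outer loop
      vertex 17.516 5.829 0.000
      vertex 17.516 0.000 0.000
      vertex 0.000 0.000 0.000
    endloop
  endfacet
  facet normal 0.0000 0.0000 -1.0000
    outer loop
      vertex 7.148 5.829 0.000
      vertex 17.516 5.829 0.000
      vertex 0.000 0.000 0.000
    endloop
  endfacet
  facet normal 0.0000 0.0000 -1.0000
    outer loop
      vertex 7.148 15.940 0.000
      vertex 7.148 5.829 0.000
      vertex 0.000 0.000 0.000
    endloop
  endfacet
  facet normal 0.0000 0.0000 -1.0000
    outer loop
      vertex 0.000 15.940 0.000
      vertex 7.148 15.940 0.000
      vertex 0.000 0.000 0.000
    endloop
  endfacet
  facet normal 0.0000 0.0000 1.0000
    outer loop
      vertex 0.000 0.000 11.382
      vertex 17.516 0.000 11.382
      vertex 17.516 5.829 11.382
    endloop
  endfacet
  facet normal 0.0000 0.0000 1.0000
    outer loop
      vertex 0.000 0.000 11.382
      vertex 17.516 5.829 11.382
      vertex 7.148 5.829 11.382
    endloop
  endfacet
  facet normal 0.0000 0.0000 1.0000
    outer loop
      vertex 0.000 0.000 11.382
      vertex 7.148 5.829 11.382
      vertex 7.148 15.940 11.382
    endloop
  endfacet
  facet normal 0.0000 0.0000 1.0000
    outer loop
      vertex 0.000 0.000 11.382
      vertex 7.148 15.940 11.382
      vertex 0.000 15.940 11.382
    endloop
  endfacet
  facet normal 0.0000 -1.0000 0.0000
    outer loop
      vertex 0.000 0.000 0.000
      vertex 17.516 0.000 0.000
      vertex 17.516 0.000 11.382
    endloop
  endfacet
  facet normal 0.0000 -1.0000 0.0000
    outer loop
      vertex 0.000 0.000 0.000
      vertex 17.516 0.000 11.382
      vertex 0.000 0.000 11.382
    endloop
  endfacet
  facet normal 1.0000 0.0000 0.0000
    outer loop
      vertex 17.516 0.000 0.000
      vertex 17.516 5.829 0.000
      vertex 17.516 5.829 11.382
    endloop
  endfacet
  facet normal 1.0000 0.0000 0.0000
    outer loop
      vertex 17.516 0.000 0.000
      vertex 17.516 5.829 11.382
      vertex 17.516 0.000 11.382
    endloop
  endfacet
  facet normal 0.0000 1.0000 0.0000
    outer loop
      vertex 17.516 5.829 0.000
      vertex 7.148 5.829 0.000
      vertex 7.148 5.829 11.382
    endloop
  endfacet
  facet normal 0.0000 1.0000 0.0000
    outer loop
      vertex 17.516 5.829 0.000
      vertex 7.148 5.829 11.382
      vertex 17.516 5.829 11.382
    endloop
  endfacet
  facet normal 1.0000 0.0000 0.0000
    outer loop
      vertex 7.148 5.829 0.000
      vertex 7.148 15.940 0.000
      vertex 7.148 15.940 11.382
    endloop
  endfacet
  facet normal 1.0000 0.0000 0.0000
    outer loop
      vertex 7.148 5.829 0.000
      vertex 7.148 15.940 11.382
      vertex 7.148 5.829 11.382
    endloop
  endfacet
  facet normal 0.0000 1.0000 0.0000
    outer loop
      vertex 7.148 15.940 0.000
      vertex 0.000 15.940 0.000
      vertex 0.000 15.940 11.382
    endloop
  endfacet
  facet normal 0.0000 1.0000 0.0000
    outer loop
      vertex 7.148 15.940 0.000
      vertex 0.000 15.940 11.382
      vertex 7.148 15.940 11.382
    endloop
  endfacet
  facet normal -1.0000 0.0000 0.0000
    outer loop
      vertex 0.000 15.940 0.000
      vertex 0.000 0.000 0.000
      vertex 0.000 0.000 11.382
    endloop
  endfacet
  facet normal -1.0000 0.0000 0.0000
    outer loop
      vertex 0.000 15.940 0.000
      vertex 0.000 0.000 11.382
      vertex 0.000 15.940 11.382
    endloop
  endfacet
endsolid part

The G0 Z moves step by Δz≈1.423 mm. Every layer's G1 loop is the same polygon, so the solid is a straight extrusion of it from z=0 to z≈11.4. Closing with flat bottom and top caps and triangulating gives 20 facets — an L-shaped prism: outer 17.5 × 15.9 mm, arm thicknesses ≈ 5.83 mm (horizontal) and 7.15 mm (vertical), extruded 11.4 mm in z.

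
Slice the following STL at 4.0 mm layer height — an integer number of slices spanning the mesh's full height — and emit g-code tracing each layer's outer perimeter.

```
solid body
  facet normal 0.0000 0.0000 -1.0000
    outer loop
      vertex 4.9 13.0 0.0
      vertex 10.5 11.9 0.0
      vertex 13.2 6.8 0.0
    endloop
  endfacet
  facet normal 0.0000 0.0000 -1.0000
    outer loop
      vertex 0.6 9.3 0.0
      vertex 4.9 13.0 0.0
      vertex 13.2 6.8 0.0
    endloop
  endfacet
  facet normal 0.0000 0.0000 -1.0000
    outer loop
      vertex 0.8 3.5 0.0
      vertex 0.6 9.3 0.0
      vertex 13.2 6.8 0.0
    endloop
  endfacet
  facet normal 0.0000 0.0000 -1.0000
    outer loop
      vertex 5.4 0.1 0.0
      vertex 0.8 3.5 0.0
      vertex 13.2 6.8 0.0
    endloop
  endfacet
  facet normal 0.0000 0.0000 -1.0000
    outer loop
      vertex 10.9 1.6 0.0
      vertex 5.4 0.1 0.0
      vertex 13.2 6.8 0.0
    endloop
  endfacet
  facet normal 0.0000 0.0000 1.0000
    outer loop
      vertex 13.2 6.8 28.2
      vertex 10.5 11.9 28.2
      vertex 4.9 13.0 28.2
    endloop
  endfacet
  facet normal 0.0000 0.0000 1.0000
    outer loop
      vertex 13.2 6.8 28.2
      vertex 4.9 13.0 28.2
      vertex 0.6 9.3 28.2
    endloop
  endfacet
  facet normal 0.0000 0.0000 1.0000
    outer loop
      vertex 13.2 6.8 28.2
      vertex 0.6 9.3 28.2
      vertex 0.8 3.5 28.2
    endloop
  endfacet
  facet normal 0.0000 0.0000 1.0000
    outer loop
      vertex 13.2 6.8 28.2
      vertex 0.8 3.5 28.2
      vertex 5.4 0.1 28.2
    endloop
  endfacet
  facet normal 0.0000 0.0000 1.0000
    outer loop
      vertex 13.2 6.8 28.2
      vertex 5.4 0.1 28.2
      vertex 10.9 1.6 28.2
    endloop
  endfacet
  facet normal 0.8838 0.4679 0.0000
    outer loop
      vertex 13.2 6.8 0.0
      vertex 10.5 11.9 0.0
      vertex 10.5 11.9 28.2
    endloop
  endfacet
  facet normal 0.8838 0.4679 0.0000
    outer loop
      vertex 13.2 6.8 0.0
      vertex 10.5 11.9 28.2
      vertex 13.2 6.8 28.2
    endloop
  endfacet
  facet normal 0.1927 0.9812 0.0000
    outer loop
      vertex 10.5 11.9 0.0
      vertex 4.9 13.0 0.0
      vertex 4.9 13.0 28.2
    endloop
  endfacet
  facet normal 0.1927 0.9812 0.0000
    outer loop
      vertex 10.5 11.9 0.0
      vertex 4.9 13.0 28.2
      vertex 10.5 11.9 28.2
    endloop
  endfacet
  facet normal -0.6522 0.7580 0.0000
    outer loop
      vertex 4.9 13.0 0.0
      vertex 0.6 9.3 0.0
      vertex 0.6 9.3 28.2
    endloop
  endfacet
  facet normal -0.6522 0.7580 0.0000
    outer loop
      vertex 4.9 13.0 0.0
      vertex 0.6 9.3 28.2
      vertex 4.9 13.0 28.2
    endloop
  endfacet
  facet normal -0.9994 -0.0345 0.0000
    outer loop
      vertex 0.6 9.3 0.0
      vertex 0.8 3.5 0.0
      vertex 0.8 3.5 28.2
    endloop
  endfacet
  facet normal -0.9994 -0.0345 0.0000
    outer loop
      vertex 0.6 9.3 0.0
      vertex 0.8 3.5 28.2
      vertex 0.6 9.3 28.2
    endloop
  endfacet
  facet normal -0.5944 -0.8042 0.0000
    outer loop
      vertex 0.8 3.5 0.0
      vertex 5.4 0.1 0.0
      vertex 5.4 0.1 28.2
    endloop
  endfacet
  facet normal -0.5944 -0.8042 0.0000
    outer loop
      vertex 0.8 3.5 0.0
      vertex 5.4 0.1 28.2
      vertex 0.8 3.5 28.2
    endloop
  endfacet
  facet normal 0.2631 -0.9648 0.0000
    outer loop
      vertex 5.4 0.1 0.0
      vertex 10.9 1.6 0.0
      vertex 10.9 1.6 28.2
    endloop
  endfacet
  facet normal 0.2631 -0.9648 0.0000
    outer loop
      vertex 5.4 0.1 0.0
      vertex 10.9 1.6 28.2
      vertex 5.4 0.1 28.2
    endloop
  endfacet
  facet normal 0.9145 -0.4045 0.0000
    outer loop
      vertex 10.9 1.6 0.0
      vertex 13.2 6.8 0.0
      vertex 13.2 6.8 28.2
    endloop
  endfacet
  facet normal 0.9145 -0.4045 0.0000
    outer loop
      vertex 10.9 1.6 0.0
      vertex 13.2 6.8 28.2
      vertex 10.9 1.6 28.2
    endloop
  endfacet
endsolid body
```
; perimeter-only toolpath
G21 ; units = mm
G90 ; absolute positioning
G28 ; home
; layer 1
G0 Z4.0
G0 X13.2 Y6.8
G1 X10.5 Y11.9
G1 X4.9 Y13.0
G1 X0.6 Y9.3
G1 X0.8 Y3.5
G1 X5.4 Y0.1
G1 X10.9 Y1.6
G1 X13.2 Y6.8
; layer 2
G0 Z8.1
G0 X13.2 Y6.8
G1 X10.5 Y11.9
G1 X4.9 Y13.0
G1 X0.6 Y9.3
G1 X0.8 Y3.5
G1 X5.4 Y0.1
G1 X10.9 Y1.6
G1 X13.2 Y6.8
; layer 3
G0 Z12.1
G0 X13.2 Y6.8
G1 X10.5 Y11.9
G1 X4.9 Y13.0
G1 X0.6 Y9.3
G1 X0.8 Y3.5
G1 X5.4 Y0.1
G1 X10.9 Y1.6
G1 X13.2 Y6.8
; layer 4
G0 Z16.1
G0 X13.2 Y6.8
G1 X10.5 Y11.9
G1 X4.9 Y13.0
G1 X0.6 Y9.3
G1 X0.8 Y3.5
G1 X5.4 Y0.1
G1 X10.9 Y1.6
G1 X13.2 Y6.8
; layer 5
G0 Z20.1
G0 X13.2 Y6.8
G1 X10.5 Y11.9
G1 X4.9 Y13.0
G1 X0.6 Y9.3
G1 X0.8 Y3.5
G1 X5.4 Y0.1
G1 X10.9 Y1.6
G1 X13.2 Y6.8
; layer 6
G0 Z24.2
G0 X13.2 Y6.8
G1 X10.5 Y11.9
G1 X4.9 Y13.0
G1 X0.6 Y9.3
G1 X0.8 Y3.5
G1 X5.4 Y0.1
G1 X10.9 Y1.6
G1 X13.2 Y6.8
; layer 7
G0 Z28.2
G0 X13.2 Y6.8
G1 X10.5 Y11.9
G1 X4.9 Y13.0
G1 X0.6 Y9.3
G1 X0.8 Y3.5
G1 X5.4 Y0.1
G1 X10.9 Y1.6
G1 X13.2 Y6.8
M2 ; end

The solid is a regular 7-sided prism (a cylinder approximated with 7 flat sides), circumscribed radius ≈ 6.6 mm, height ≈ 28.2 mm. Slicing at Δz = 4.0 mm — 7 equal slices spanning the solid's height, so layer i sits at z = i·h/7 — gives 7 non-empty perimeters. Each is a 7-segment closed polygon; G0 lifts to the layer z and rapids to the start vertex, then G1 traces the edges.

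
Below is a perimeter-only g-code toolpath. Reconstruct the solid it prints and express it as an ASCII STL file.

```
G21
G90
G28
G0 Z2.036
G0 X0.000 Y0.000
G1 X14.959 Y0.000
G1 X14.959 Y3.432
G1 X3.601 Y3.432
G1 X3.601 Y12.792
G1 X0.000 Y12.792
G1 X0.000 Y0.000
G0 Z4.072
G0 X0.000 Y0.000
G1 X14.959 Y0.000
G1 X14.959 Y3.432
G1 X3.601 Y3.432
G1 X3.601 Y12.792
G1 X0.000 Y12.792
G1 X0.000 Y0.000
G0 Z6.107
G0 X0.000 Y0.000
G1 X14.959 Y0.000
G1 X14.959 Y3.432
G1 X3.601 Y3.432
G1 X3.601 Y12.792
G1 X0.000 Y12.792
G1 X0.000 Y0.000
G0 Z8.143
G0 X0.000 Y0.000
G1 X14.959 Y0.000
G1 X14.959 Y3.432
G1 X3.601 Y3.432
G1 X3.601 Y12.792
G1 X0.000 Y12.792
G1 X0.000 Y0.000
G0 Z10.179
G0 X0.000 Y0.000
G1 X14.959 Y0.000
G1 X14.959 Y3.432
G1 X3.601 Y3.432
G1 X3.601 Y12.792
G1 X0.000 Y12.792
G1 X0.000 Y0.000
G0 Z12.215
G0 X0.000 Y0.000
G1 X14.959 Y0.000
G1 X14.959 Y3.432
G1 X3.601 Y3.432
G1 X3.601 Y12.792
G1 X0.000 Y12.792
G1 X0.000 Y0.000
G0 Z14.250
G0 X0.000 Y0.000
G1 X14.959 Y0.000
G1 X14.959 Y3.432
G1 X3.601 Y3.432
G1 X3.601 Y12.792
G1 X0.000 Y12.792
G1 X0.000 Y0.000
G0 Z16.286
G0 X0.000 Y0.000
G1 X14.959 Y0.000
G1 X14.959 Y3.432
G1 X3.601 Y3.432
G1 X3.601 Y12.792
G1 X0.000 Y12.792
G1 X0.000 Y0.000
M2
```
solid part
  facet normal 0.0000 0.0000 -1.0000
    outer loop
      vertex 14.959 3.432 0.000
      vertex 14.959 0.000 0.000
      vertex 0.000 0.000 0.000
    endloop
  endfacet
  facet normal 0.0000 0.0000 -1.0000
    outer loop
      vertex 3.601 3.432 0.000
      vertex 14.959 3.432 0.000
      vertex 0.000 0.000 0.000
    endloop
  endfacet
  facet normal 0.0000 0.0000 -1.0000
    outer loop
      vertex 3.601 12.792 0.000
      vertex 3.601 3.432 0.000
      vertex 0.000 0.000 0.000
    endloop
  endfacet
  facet normal 0.0000 0.0000 -1.0000
    outer loop
      vertex 0.000 12.792 0.000
      vertex 3.601 12.792 0.000
      vertex 0.000 0.000 0.000
    endloop
  endfacet
  facet normal 0.0000 0.0000 1.0000
    outer loop
      vertex 0.000 0.000 16.286
      vertex 14.959 0.000 16.286
      vertex 14.959 3.432 16.286
    endloop
  endfacet
  facet normal 0.0000 0.0000 1.0000
    outer loop
      vertex 0.000 0.000 16.286
      vertex 14.959 3.432 16.286
      vertex 3.601 3.432 16.286
    endloop
  endfacet
  facet normal 0.0000 0.0000 1.0000
    outer loop
      vertex 0.000 0.000 16.286
      vertex 3.601 3.432 16.286
      vertex 3.601 12.792 16.286
    endloop
  endfacet
  facet normal 0.0000 0.0000 1.0000
    outer loop
      vertex 0.000 0.000 16.286
      vertex 3.601 12.792 16.286
      vertex 0.000 12.792 16.286
    endloop
  endfacet
  facet normal 0.0000 -1.0000 0.0000
    outer loop
      vertex 0.000 0.000 0.000
      vertex 14.959 0.000 0.000
      vertex 14.959 0.000 16.286
    endloop
  endfacet
  facet normal 0.0000 -1.0000 0.0000
    outer loop
      vertex 0.000 0.000 0.000
      vertex 14.959 0.000 16.286
      vertex 0.000 0.000 16.286
    endloop
  endfacet
  facet normal 1.0000 0.0000 0.0000
    outer loop
      vertex 14.959 0.000 0.000
      vertex 14.959 3.432 0.000
      vertex 14.959 3.432 16.286
    endloop
  endfacet
  facet normal 1.0000 0.0000 0.0000
    outer loop
      vertex 14.959 0.000 0.000
      vertex 14.959 3.432 16.286
      vertex 14.959 0.000 16.286
    endloop
  endfacet
  facet normal 0.0000 1.0000 0.0000
    outer loop
      vertex 14.959 3.432 0.000
      vertex 3.601 3.432 0.000
      vertex 3.601 3.432 16.286
    endloop
  endfacet
  facet normal 0.0000 1.0000 0.0000
    outer loop
      vertex 14.959 3.432 0.000
      vertex 3.601 3.432 16.286
      vertex 14.959 3.432 16.286
    endloop
  endfacet
  facet normal 1.0000 0.0000 0.0000
    outer loop
      vertex 3.601 3.432 0.000
      vertex 3.601 12.792 0.000
      vertex 3.601 12.792 16.286
    endloop
  endfacet
  facet normal 1.0000 0.0000 0.0000
    outer loop
      vertex 3.601 3.432 0.000
      vertex 3.601 12.792 16.286
      vertex 3.601 3.432 16.286
    endloop
  endfacet
  facet normal 0.0000 1.0000 0.0000
    outer loop
      vertex 3.601 12.792 0.000
      vertex 0.000 12.792 0.000
      vertex 0.000 12.792 16.286
    endloop
  endfacet
  facet normal 0.0000 1.0000 0.0000
    outer loop
      vertex 3.601 12.792 0.000
      vertex 0.000 12.792 16.286
      vertex 3.601 12.792 16.286
    endloop
  endfacet
  facet normal -1.0000 0.0000 0.0000
    outer loop
      vertex 0.000 12.792 0.000
      vertex 0.000 0.000 0.000
      vertex 0.000 0.000 16.286
    endloop
  endfacet
  facet normal -1.0000 0.0000 0.0000
    outer loop
      vertex 0.000 12.792 0.000
      vertex 0.000 0.000 16.286
      vertex 0.000 12.792 16.286
    endloop
  endfacet
endsolid part

The G0 Z moves step by Δz≈2.036 mm. Every layer's G1 loop is the same polygon, so the solid is a straight extrusion of it from z=0 to z≈16.3. Closing with flat bottom and top caps and triangulating gives 20 facets — an L-shaped prism: outer 15 × 12.8 mm, arm thicknesses ≈ 3.43 mm (horizontal) and 3.6 mm (vertical), extruded 16.3 mm in z.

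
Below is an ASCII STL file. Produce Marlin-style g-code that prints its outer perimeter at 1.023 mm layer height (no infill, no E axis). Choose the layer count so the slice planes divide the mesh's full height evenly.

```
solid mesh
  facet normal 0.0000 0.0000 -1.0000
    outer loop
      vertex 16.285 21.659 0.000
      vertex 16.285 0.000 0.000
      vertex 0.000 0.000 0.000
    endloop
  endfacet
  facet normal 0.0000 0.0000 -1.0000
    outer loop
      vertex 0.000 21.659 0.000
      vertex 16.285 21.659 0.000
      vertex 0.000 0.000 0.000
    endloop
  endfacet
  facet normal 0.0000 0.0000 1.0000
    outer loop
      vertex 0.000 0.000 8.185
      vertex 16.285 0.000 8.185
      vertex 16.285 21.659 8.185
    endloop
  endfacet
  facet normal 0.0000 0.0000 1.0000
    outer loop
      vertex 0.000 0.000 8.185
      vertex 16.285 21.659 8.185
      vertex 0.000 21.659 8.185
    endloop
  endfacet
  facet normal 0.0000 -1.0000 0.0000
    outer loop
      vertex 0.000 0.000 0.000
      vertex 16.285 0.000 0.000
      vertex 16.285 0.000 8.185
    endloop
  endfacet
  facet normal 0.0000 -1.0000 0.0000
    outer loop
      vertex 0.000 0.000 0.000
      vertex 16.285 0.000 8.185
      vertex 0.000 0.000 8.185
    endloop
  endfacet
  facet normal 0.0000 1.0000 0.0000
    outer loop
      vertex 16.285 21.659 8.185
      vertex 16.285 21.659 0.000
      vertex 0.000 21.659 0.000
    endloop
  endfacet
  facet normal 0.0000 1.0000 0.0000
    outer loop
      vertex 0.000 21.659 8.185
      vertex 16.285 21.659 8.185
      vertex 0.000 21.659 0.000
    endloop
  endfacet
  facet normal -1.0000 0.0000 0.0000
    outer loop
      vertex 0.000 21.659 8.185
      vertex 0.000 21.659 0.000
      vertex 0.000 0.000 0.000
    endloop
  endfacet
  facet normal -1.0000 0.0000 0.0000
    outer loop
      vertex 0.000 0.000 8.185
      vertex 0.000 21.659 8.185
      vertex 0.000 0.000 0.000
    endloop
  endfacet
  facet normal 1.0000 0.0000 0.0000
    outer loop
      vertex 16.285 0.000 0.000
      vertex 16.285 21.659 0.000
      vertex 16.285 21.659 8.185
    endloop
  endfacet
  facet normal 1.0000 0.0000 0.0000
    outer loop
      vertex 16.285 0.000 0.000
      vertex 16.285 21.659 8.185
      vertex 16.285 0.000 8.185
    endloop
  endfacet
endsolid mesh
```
; perimeter-only toolpath
G21 ; units = mm
G90 ; absolute positioning
G28 ; home
; layer 1
G0 Z1.023
G0 X0.000 Y0.000
G1 X16.285 Y0.000
G1 X16.285 Y21.659
G1 X0.000 Y21.659
G1 X0.000 Y0.000
; layer 2
G0 Z2.046
G0 X0.000 Y0.000
G1 X16.285 Y0.000
G1 X16.285 Y21.659
G1 X0.000 Y21.659
G1 X0.000 Y0.000
; layer 3
G0 Z3.069
G0 X0.000 Y0.000
G1 X16.285 Y0.000
G1 X16.285 Y21.659
G1 X0.000 Y21.659
G1 X0.000 Y0.000
; layer 4
G0 Z4.093
G0 X0.000 Y0.000
G1 X16.285 Y0.000
G1 X16.285 Y21.659
G1 X0.000 Y21.659
G1 X0.000 Y0.000
; layer 5
G0 Z5.116
G0 X0.000 Y0.000
G1 X16.285 Y0.000
G1 X16.285 Y21.659
G1 X0.000 Y21.659
G1 X0.000 Y0.000
; layer 6
G0 Z6.139
G0 X0.000 Y0.000
G1 X16.285 Y0.000
G1 X16.285 Y21.659
G1 X0.000 Y21.659
G1 X0.000 Y0.000
; layer 7
G0 Z7.162
G0 X0.000 Y0.000
G1 X16.285 Y0.000
G1 X16.285 Y21.659
G1 X0.000 Y21.659
G1 X0.000 Y0.000
; layer 8
G0 Z8.185
G0 X0.000 Y0.000
G1 X16.285 Y0.000
G1 X16.285 Y21.659
G1 X0.000 Y21.659
G1 X0.000 Y0.000
M2 ; end

The solid is a rectangular box, roughly 16.3 × 21.7 mm footprint and 8.19 mm tall. Slicing at Δz = 1.023 mm — 8 equal slices spanning the solid's height, so layer i sits at z = i·h/8 — gives 8 non-empty perimeters. Each is a 4-segment closed polygon; G0 lifts to the layer z and rapids to the start vertex, then G1 traces the edges.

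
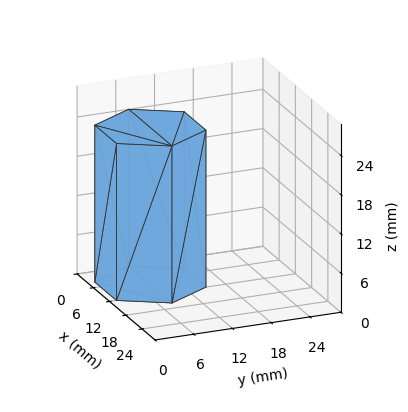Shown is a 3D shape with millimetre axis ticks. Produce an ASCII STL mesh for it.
Reading the render: the shape is a regular 6-sided prism (a cylinder approximated with 6 flat sides), circumscribed radius ≈ 8 mm, height ≈ 24 mm (dimensions read to the nearest mm from the axis ticks). For the STL, each face is triangulated and given an outward normal.

solid part
  facet normal 0.0000 0.0000 -1.0000
    outer loop
      vertex 4.000 14.928 0.000
      vertex 12.000 14.928 0.000
      vertex 16.000 8.000 0.000
    endloop
  endfacet
  facet normal 0.0000 0.0000 -1.0000
    outer loop
      vertex 0.000 8.000 0.000
      vertex 4.000 14.928 0.000
      vertex 16.000 8.000 0.000
    endloop
  endfacet
  facet normal 0.0000 0.0000 -1.0000
    outer loop
      vertex 4.000 1.072 0.000
      vertex 0.000 8.000 0.000
      vertex 16.000 8.000 0.000
    endloop
  endfacet
  facet normal 0.0000 0.0000 -1.0000
    outer loop
      vertex 12.000 1.072 0.000
      vertex 4.000 1.072 0.000
      vertex 16.000 8.000 0.000
    endloop
  endfacet
  facet normal 0.0000 0.0000 1.0000
    outer loop
      vertex 16.000 8.000 24.000
      vertex 12.000 14.928 24.000
      vertex 4.000 14.928 24.000
    endloop
  endfacet
  facet normal 0.0000 0.0000 1.0000
    outer loop
      vertex 16.000 8.000 24.000
      vertex 4.000 14.928 24.000
      vertex 0.000 8.000 24.000
    endloop
  endfacet
  facet normal 0.0000 0.0000 1.0000
    outer loop
      vertex 16.000 8.000 24.000
      vertex 0.000 8.000 24.000
      vertex 4.000 1.072 24.000
    endloop
  endfacet
  facet normal 0.0000 0.0000 1.0000
    outer loop
      vertex 16.000 8.000 24.000
      vertex 4.000 1.072 24.000
      vertex 12.000 1.072 24.000
    endloop
  endfacet
  facet normal 0.8660 0.5000 0.0000
    outer loop
      vertex 16.000 8.000 0.000
      vertex 12.000 14.928 0.000
      vertex 12.000 14.928 24.000
    endloop
  endfacet
  facet normal 0.8660 0.5000 0.0000
    outer loop
      vertex 16.000 8.000 0.000
      vertex 12.000 14.928 24.000
      vertex 16.000 8.000 24.000
    endloop
  endfacet
  facet normal 0.0000 1.0000 0.0000
    outer loop
      vertex 12.000 14.928 0.000
      vertex 4.000 14.928 0.000
      vertex 4.000 14.928 24.000
    endloop
  endfacet
  facet normal 0.0000 1.0000 0.0000
    outer loop
      vertex 12.000 14.928 0.000
      vertex 4.000 14.928 24.000
      vertex 12.000 14.928 24.000
    endloop
  endfacet
  facet normal -0.8660 0.5000 0.0000
    outer loop
      vertex 4.000 14.928 0.000
      vertex 0.000 8.000 0.000
      vertex 0.000 8.000 24.000
    endloop
  endfacet
  facet normal -0.8660 0.5000 0.0000
    outer loop
      vertex 4.000 14.928 0.000
      vertex 0.000 8.000 24.000
      vertex 4.000 14.928 24.000
    endloop
  endfacet
  facet normal -0.8660 -0.5000 0.0000
    outer loop
      vertex 0.000 8.000 0.000
      vertex 4.000 1.072 0.000
      vertex 4.000 1.072 24.000
    endloop
  endfacet
  facet normal -0.8660 -0.5000 0.0000
    outer loop
      vertex 0.000 8.000 0.000
      vertex 4.000 1.072 24.000
      vertex 0.000 8.000 24.000
    endloop
  endfacet
  facet normal 0.0000 -1.0000 0.0000
    outer loop
      vertex 4.000 1.072 0.000
      vertex 12.000 1.072 0.000
      vertex 12.000 1.072 24.000
    endloop
  endfacet
  facet normal 0.0000 -1.0000 0.0000
    outer loop
      vertex 4.000 1.072 0.000
      vertex 12.000 1.072 24.000
      vertex 4.000 1.072 24.000
    endloop
  endfacet
  facet normal 0.8660 -0.5000 0.0000
    outer loop
      vertex 12.000 1.072 0.000
      vertex 16.000 8.000 0.000
      vertex 16.000 8.000 24.000
    endloop
  endfacet
  facet normal 0.8660 -0.5000 0.0000
    outer loop
      vertex 12.000 1.072 0.000
      vertex 16.000 8.000 24.000
      vertex 12.000 1.072 24.000
    endloop
  endfacet
endsolid part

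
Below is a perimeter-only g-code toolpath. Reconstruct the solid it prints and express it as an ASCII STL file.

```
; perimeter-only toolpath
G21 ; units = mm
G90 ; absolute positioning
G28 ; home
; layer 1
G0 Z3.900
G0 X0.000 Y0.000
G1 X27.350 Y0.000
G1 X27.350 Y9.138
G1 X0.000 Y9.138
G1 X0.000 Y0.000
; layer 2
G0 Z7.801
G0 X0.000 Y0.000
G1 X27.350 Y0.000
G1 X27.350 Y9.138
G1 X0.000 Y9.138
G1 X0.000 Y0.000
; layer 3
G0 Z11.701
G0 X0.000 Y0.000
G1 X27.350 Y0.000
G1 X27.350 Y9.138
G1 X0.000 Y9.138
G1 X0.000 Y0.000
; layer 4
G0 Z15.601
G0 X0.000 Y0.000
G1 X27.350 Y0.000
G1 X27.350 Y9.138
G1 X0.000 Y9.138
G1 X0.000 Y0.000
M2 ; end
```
solid part
  facet normal 0.0000 0.0000 -1.0000
    outer loop
      vertex 27.350 9.138 0.000
      vertex 27.350 0.000 0.000
      vertex 0.000 0.000 0.000
    endloop
  endfacet
  facet normal 0.0000 0.0000 -1.0000
    outer loop
      vertex 0.000 9.138 0.000
      vertex 27.350 9.138 0.000
      vertex 0.000 0.000 0.000
    endloop
  endfacet
  facet normal 0.0000 0.0000 1.0000
    outer loop
      vertex 0.000 0.000 15.601
      vertex 27.350 0.000 15.601
      vertex 27.350 9.138 15.601
    endloop
  endfacet
  facet normal 0.0000 0.0000 1.0000
    outer loop
      vertex 0.000 0.000 15.601
      vertex 27.350 9.138 15.601
      vertex 0.000 9.138 15.601
    endloop
  endfacet
  facet normal 0.0000 -1.0000 0.0000
    outer loop
      vertex 0.000 0.000 0.000
      vertex 27.350 0.000 0.000
      vertex 27.350 0.000 15.601
    endloop
  endfacet
  facet normal 0.0000 -1.0000 0.0000
    outer loop
      vertex 0.000 0.000 0.000
      vertex 27.350 0.000 15.601
      vertex 0.000 0.000 15.601
    endloop
  endfacet
  facet normal 0.0000 1.0000 0.0000
    outer loop
      vertex 27.350 9.138 15.601
      vertex 27.350 9.138 0.000
      vertex 0.000 9.138 0.000
    endloop
  endfacet
  facet normal 0.0000 1.0000 0.0000
    outer loop
      vertex 0.000 9.138 15.601
      vertex 27.350 9.138 15.601
      vertex 0.000 9.138 0.000
    endloop
  endfacet
  facet normal -1.0000 0.0000 0.0000
    outer loop
      vertex 0.000 9.138 15.601
      vertex 0.000 9.138 0.000
      vertex 0.000 0.000 0.000
    endloop
  endfacet
  facet normal -1.0000 0.0000 0.0000
    outer loop
      vertex 0.000 0.000 15.601
      vertex 0.000 9.138 15.601
      vertex 0.000 0.000 0.000
    endloop
  endfacet
  facet normal 1.0000 0.0000 0.0000
    outer loop
      vertex 27.350 0.000 0.000
      vertex 27.350 9.138 0.000
      vertex 27.350 9.138 15.601
    endloop
  endfacet
  facet normal 1.0000 0.0000 0.0000
    outer loop
      vertex 27.350 0.000 0.000
      vertex 27.350 9.138 15.601
      vertex 27.350 0.000 15.601
    endloop
  endfacet
endsolid part

The G0 Z moves step by Δz≈3.900 mm. Every layer's G1 loop is the same polygon, so the solid is a straight extrusion of it from z=0 to z≈15.6. Closing with flat bottom and top caps and triangulating gives 12 facets — a rectangular box, roughly 27.4 × 9.14 mm footprint and 15.6 mm tall.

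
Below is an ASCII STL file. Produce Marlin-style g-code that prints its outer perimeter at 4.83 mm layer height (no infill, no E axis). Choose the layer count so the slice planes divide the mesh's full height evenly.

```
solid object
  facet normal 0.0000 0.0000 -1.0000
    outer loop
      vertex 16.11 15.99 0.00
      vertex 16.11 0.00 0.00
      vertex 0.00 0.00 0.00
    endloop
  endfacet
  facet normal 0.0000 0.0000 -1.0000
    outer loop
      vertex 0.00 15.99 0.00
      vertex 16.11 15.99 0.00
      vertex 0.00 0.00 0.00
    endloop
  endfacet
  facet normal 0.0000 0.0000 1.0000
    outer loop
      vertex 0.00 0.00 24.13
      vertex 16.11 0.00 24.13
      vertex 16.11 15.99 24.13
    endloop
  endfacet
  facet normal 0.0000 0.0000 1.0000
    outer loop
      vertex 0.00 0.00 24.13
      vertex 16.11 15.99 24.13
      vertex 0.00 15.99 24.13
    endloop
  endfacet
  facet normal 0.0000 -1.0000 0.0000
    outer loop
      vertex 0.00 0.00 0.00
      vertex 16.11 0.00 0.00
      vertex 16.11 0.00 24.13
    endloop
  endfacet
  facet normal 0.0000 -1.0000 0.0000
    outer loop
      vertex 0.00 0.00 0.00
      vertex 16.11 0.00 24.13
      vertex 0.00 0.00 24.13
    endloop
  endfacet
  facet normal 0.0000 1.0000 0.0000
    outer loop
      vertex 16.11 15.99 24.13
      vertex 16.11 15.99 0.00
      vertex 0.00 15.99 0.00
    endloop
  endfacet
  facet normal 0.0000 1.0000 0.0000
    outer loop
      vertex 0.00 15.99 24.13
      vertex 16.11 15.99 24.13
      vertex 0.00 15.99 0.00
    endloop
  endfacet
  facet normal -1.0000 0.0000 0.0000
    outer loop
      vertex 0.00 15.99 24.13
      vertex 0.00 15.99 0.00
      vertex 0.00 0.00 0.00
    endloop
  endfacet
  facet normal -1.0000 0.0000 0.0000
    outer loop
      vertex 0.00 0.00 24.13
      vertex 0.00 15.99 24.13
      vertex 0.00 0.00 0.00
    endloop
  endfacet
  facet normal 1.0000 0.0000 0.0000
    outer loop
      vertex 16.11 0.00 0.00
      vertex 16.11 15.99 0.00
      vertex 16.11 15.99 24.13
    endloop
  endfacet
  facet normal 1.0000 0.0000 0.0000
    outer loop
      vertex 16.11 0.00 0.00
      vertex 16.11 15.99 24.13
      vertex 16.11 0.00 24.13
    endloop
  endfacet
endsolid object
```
; perimeter-only toolpath
G21 ; units = mm
G90 ; absolute positioning
G28 ; home
; layer 1
G0 Z4.83
G0 X0.00 Y0.00
G1 X16.11 Y0.00
G1 X16.11 Y15.99
G1 X0.00 Y15.99
G1 X0.00 Y0.00
; layer 2
G0 Z9.65
G0 X0.00 Y0.00
G1 X16.11 Y0.00
G1 X16.11 Y15.99
G1 X0.00 Y15.99
G1 X0.00 Y0.00
; layer 3
G0 Z14.48
G0 X0.00 Y0.00
G1 X16.11 Y0.00
G1 X16.11 Y15.99
G1 X0.00 Y15.99
G1 X0.00 Y0.00
; layer 4
G0 Z19.30
G0 X0.00 Y0.00
G1 X16.11 Y0.00
G1 X16.11 Y15.99
G1 X0.00 Y15.99
G1 X0.00 Y0.00
; layer 5
G0 Z24.13
G0 X0.00 Y0.00
G1 X16.11 Y0.00
G1 X16.11 Y15.99
G1 X0.00 Y15.99
G1 X0.00 Y0.00
M2 ; end

The solid is a rectangular box, roughly 16.1 × 16 mm footprint and 24.1 mm tall. Slicing at Δz = 4.83 mm — 5 equal slices spanning the solid's height, so layer i sits at z = i·h/5 — gives 5 non-empty perimeters. Each is a 4-segment closed polygon; G0 lifts to the layer z and rapids to the start vertex, then G1 traces the edges.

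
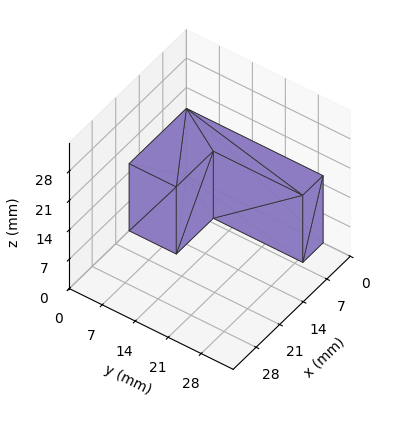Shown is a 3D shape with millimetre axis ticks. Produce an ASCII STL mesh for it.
Reading the render: the shape is an L-shaped prism: outer 17 × 29 mm, arm thicknesses ≈ 10 mm (horizontal) and 6 mm (vertical), extruded 16 mm in z (dimensions read to the nearest mm from the axis ticks). For the STL, each face is triangulated and given an outward normal.

solid part
  facet normal 0.0000 0.0000 -1.0000
    outer loop
      vertex 17.0 10.0 0.0
      vertex 17.0 0.0 0.0
      vertex 0.0 0.0 0.0
    endloop
  endfacet
  facet normal 0.0000 0.0000 -1.0000
    outer loop
      vertex 6.0 10.0 0.0
      vertex 17.0 10.0 0.0
      vertex 0.0 0.0 0.0
    endloop
  endfacet
  facet normal 0.0000 0.0000 -1.0000
    outer loop
      vertex 6.0 29.0 0.0
      vertex 6.0 10.0 0.0
      vertex 0.0 0.0 0.0
    endloop
  endfacet
  facet normal 0.0000 0.0000 -1.0000
    outer loop
      vertex 0.0 29.0 0.0
      vertex 6.0 29.0 0.0
      vertex 0.0 0.0 0.0
    endloop
  endfacet
  facet normal 0.0000 0.0000 1.0000
    outer loop
      vertex 0.0 0.0 16.0
      vertex 17.0 0.0 16.0
      vertex 17.0 10.0 16.0
    endloop
  endfacet
  facet normal 0.0000 0.0000 1.0000
    outer loop
      vertex 0.0 0.0 16.0
      vertex 17.0 10.0 16.0
      vertex 6.0 10.0 16.0
    endloop
  endfacet
  facet normal 0.0000 0.0000 1.0000
    outer loop
      vertex 0.0 0.0 16.0
      vertex 6.0 10.0 16.0
      vertex 6.0 29.0 16.0
    endloop
  endfacet
  facet normal 0.0000 0.0000 1.0000
    outer loop
      vertex 0.0 0.0 16.0
      vertex 6.0 29.0 16.0
      vertex 0.0 29.0 16.0
    endloop
  endfacet
  facet normal 0.0000 -1.0000 0.0000
    outer loop
      vertex 0.0 0.0 0.0
      vertex 17.0 0.0 0.0
      vertex 17.0 0.0 16.0
    endloop
  endfacet
  facet normal 0.0000 -1.0000 0.0000
    outer loop
      vertex 0.0 0.0 0.0
      vertex 17.0 0.0 16.0
      vertex 0.0 0.0 16.0
    endloop
  endfacet
  facet normal 1.0000 0.0000 0.0000
    outer loop
      vertex 17.0 0.0 0.0
      vertex 17.0 10.0 0.0
      vertex 17.0 10.0 16.0
    endloop
  endfacet
  facet normal 1.0000 0.0000 0.0000
    outer loop
      vertex 17.0 0.0 0.0
      vertex 17.0 10.0 16.0
      vertex 17.0 0.0 16.0
    endloop
  endfacet
  facet normal 0.0000 1.0000 0.0000
    outer loop
      vertex 17.0 10.0 0.0
      vertex 6.0 10.0 0.0
      vertex 6.0 10.0 16.0
    endloop
  endfacet
  facet normal 0.0000 1.0000 0.0000
    outer loop
      vertex 17.0 10.0 0.0
      vertex 6.0 10.0 16.0
      vertex 17.0 10.0 16.0
    endloop
  endfacet
  facet normal 1.0000 0.0000 0.0000
    outer loop
      vertex 6.0 10.0 0.0
      vertex 6.0 29.0 0.0
      vertex 6.0 29.0 16.0
    endloop
  endfacet
  facet normal 1.0000 0.0000 0.0000
    outer loop
      vertex 6.0 10.0 0.0
      vertex 6.0 29.0 16.0
      vertex 6.0 10.0 16.0
    endloop
  endfacet
  facet normal 0.0000 1.0000 0.0000
    outer loop
      vertex 6.0 29.0 0.0
      vertex 0.0 29.0 0.0
      vertex 0.0 29.0 16.0
    endloop
  endfacet
  facet normal 0.0000 1.0000 0.0000
    outer loop
      vertex 6.0 29.0 0.0
      vertex 0.0 29.0 16.0
      vertex 6.0 29.0 16.0
    endloop
  endfacet
  facet normal -1.0000 0.0000 0.0000
    outer loop
      vertex 0.0 29.0 0.0
      vertex 0.0 0.0 0.0
      vertex 0.0 0.0 16.0
    endloop
  endfacet
  facet normal -1.0000 0.0000 0.0000
    outer loop
      vertex 0.0 29.0 0.0
      vertex 0.0 0.0 16.0
      vertex 0.0 29.0 16.0
    endloop
  endfacet
endsolid part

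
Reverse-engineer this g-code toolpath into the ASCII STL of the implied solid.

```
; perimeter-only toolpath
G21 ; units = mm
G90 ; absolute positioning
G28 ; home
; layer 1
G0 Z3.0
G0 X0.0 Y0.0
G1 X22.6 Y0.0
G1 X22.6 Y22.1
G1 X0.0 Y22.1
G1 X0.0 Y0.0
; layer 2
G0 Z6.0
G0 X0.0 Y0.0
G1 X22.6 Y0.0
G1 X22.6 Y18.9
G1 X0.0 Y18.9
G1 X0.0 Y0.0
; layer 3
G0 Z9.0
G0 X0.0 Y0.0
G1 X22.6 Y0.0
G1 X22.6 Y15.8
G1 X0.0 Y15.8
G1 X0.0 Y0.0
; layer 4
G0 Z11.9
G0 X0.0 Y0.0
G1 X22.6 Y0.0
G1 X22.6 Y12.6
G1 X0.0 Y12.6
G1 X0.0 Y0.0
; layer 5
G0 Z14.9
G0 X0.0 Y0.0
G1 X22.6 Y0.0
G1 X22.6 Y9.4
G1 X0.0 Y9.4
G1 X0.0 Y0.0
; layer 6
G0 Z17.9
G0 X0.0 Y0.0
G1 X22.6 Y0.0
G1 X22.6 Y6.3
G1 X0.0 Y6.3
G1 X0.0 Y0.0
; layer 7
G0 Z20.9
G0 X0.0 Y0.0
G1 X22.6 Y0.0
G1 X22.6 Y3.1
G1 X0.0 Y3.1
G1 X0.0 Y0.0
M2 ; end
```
solid part
  facet normal 0.0000 0.0000 -1.0000
    outer loop
      vertex 22.6 25.2 0.0
      vertex 22.6 0.0 0.0
      vertex 0.0 0.0 0.0
    endloop
  endfacet
  facet normal 0.0000 0.0000 -1.0000
    outer loop
      vertex 0.0 25.2 0.0
      vertex 22.6 25.2 0.0
      vertex 0.0 0.0 0.0
    endloop
  endfacet
  facet normal 0.0000 -1.0000 0.0000
    outer loop
      vertex 0.0 0.0 0.0
      vertex 22.6 0.0 0.0
      vertex 22.6 0.0 23.9
    endloop
  endfacet
  facet normal 0.0000 -1.0000 0.0000
    outer loop
      vertex 0.0 0.0 0.0
      vertex 22.6 0.0 23.9
      vertex 0.0 0.0 23.9
    endloop
  endfacet
  facet normal 0.0000 0.6881 0.7256
    outer loop
      vertex 0.0 0.0 23.9
      vertex 22.6 0.0 23.9
      vertex 22.6 25.2 0.0
    endloop
  endfacet
  facet normal 0.0000 0.6881 0.7256
    outer loop
      vertex 0.0 0.0 23.9
      vertex 22.6 25.2 0.0
      vertex 0.0 25.2 0.0
    endloop
  endfacet
  facet normal -1.0000 0.0000 0.0000
    outer loop
      vertex 0.0 0.0 23.9
      vertex 0.0 25.2 0.0
      vertex 0.0 0.0 0.0
    endloop
  endfacet
  facet normal 1.0000 0.0000 0.0000
    outer loop
      vertex 22.6 0.0 0.0
      vertex 22.6 25.2 0.0
      vertex 22.6 0.0 23.9
    endloop
  endfacet
endsolid part

The G0 Z moves step by Δz≈3.0 mm. The G1 loops shrink linearly with z, so the solid tapers from its base footprint up to z≈23.9. Closing with a flat bottom cap and the tapered top and triangulating gives 8 facets — a wedge (ramp): 22.6 × 25.2 mm base, rising to 23.9 mm along the y=0 edge and sloping linearly to z=0 at y=25.2.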